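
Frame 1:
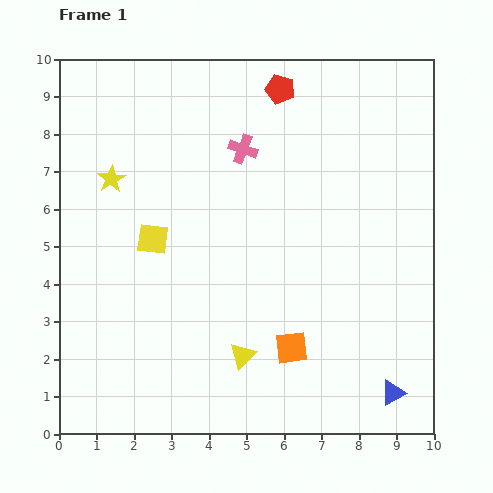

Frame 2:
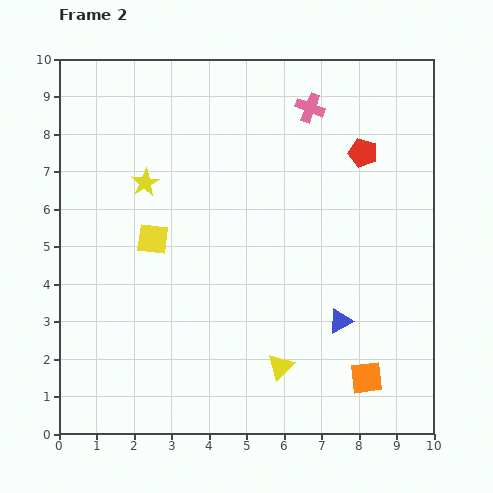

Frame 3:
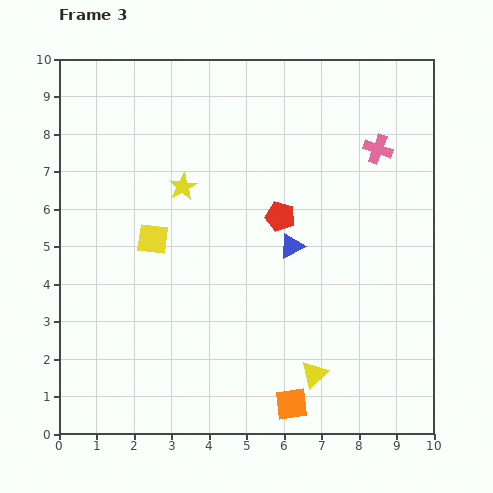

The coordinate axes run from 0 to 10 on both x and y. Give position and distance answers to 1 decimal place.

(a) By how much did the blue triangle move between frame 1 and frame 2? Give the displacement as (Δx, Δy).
(-1.4, 1.9)

The blue triangle was at (8.9, 1.1) in frame 1 and (7.5, 3.0) in frame 2.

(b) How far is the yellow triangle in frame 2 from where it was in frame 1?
1.0

The yellow triangle moved from (4.9, 2.1) to (5.9, 1.8), a distance of √(1.0² + 0.3²) ≈ 1.0.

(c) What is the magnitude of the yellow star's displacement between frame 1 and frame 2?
0.9

The yellow star moved from (1.4, 6.8) to (2.3, 6.7), a distance of √(0.9² + 0.1²) ≈ 0.9.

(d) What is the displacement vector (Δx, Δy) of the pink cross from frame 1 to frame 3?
(3.6, 0.0)

The pink cross was at (4.9, 7.6) in frame 1 and (8.5, 7.6) in frame 3.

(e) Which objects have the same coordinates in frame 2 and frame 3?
the yellow square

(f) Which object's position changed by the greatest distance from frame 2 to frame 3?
the red pentagon

(moved 2.8; next 2.4)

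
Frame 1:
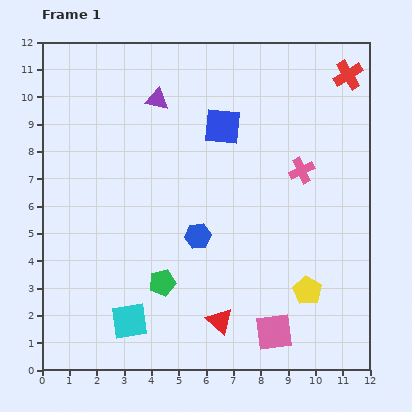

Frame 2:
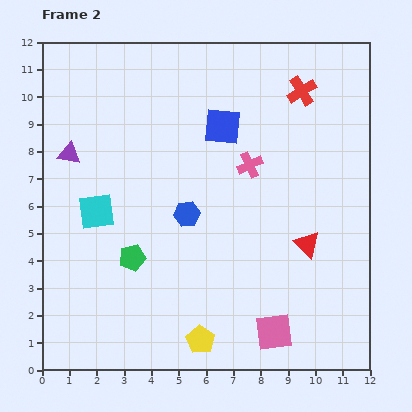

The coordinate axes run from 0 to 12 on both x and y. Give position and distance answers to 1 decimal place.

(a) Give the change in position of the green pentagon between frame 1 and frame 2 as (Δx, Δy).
(-1.1, 0.9)

The green pentagon was at (4.4, 3.2) in frame 1 and (3.3, 4.1) in frame 2.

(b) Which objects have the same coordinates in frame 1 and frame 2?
the blue square, the pink square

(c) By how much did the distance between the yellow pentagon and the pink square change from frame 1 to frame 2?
+0.8

Distance in frame 1: 1.9. Distance in frame 2: 2.7.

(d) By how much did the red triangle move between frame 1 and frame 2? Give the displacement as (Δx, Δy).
(3.2, 2.8)

The red triangle was at (6.5, 1.8) in frame 1 and (9.7, 4.6) in frame 2.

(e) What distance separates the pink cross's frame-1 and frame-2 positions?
1.9

The pink cross moved from (9.5, 7.3) to (7.6, 7.5), a distance of √(1.9² + 0.2²) ≈ 1.9.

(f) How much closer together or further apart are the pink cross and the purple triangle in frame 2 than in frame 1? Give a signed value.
+0.7

Distance in frame 1: 5.9. Distance in frame 2: 6.6.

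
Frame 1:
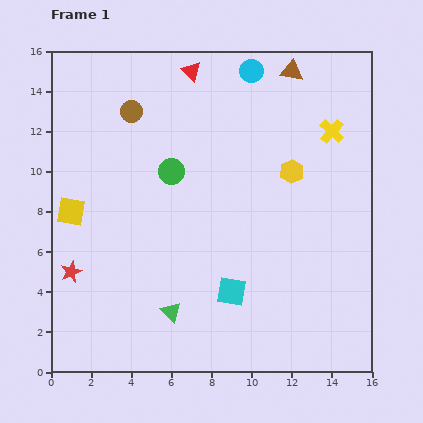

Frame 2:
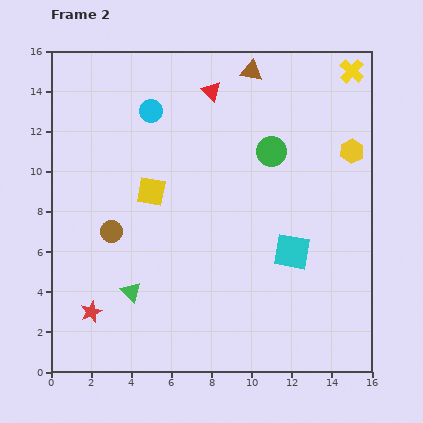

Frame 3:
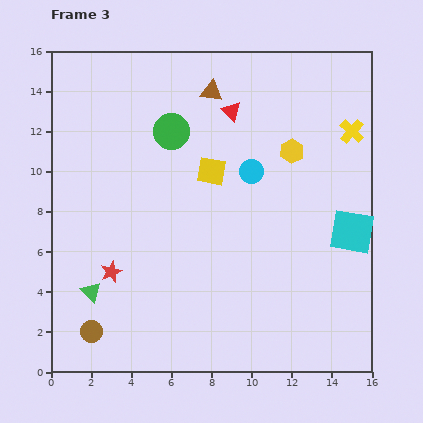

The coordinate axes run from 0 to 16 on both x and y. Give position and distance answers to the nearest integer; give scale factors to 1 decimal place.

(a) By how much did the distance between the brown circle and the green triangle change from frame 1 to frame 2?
-7

Distance in frame 1: 10. Distance in frame 2: 3.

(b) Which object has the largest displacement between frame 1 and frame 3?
the brown circle

(moved 11; next 7)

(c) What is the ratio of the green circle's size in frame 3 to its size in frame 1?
1.4×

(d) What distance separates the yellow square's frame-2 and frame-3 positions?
3

The yellow square moved from (5, 9) to (8, 10), a distance of √(3² + 1²) ≈ 3.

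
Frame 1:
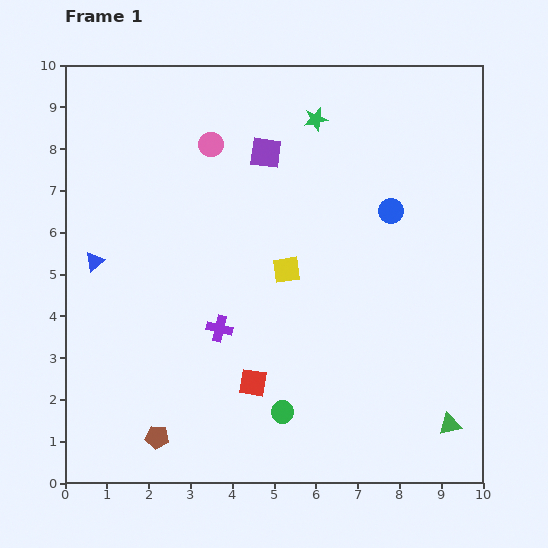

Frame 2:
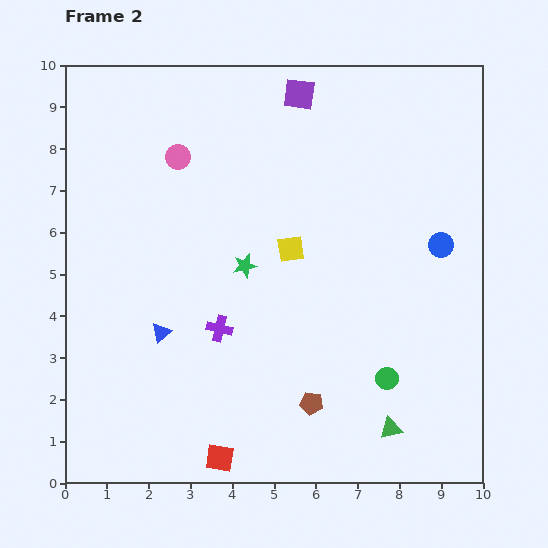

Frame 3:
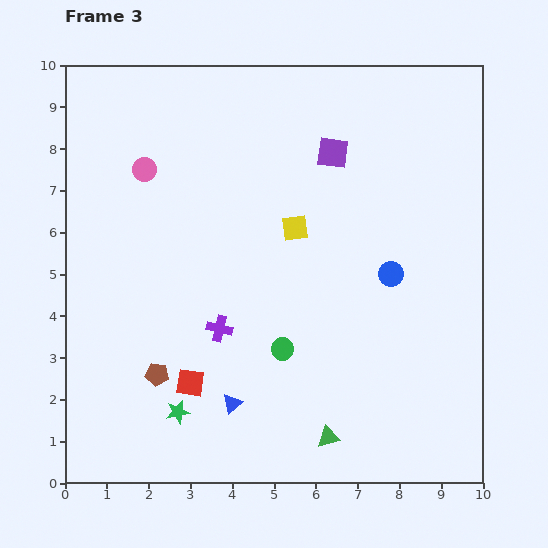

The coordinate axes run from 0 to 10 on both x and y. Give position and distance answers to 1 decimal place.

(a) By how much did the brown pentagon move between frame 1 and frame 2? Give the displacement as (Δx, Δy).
(3.7, 0.8)

The brown pentagon was at (2.2, 1.1) in frame 1 and (5.9, 1.9) in frame 2.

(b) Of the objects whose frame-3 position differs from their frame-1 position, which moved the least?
the yellow square

(moved 1.0)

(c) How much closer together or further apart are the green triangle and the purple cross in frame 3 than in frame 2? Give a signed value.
-1.1

Distance in frame 2: 4.8. Distance in frame 3: 3.7.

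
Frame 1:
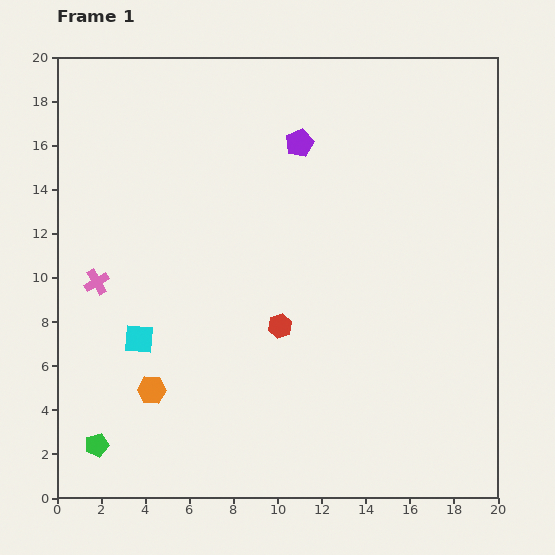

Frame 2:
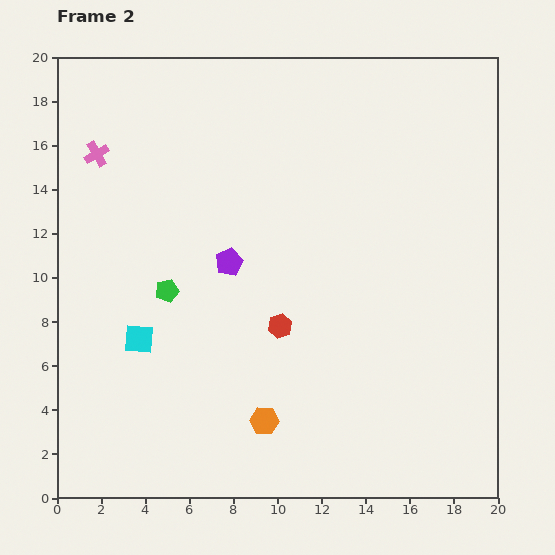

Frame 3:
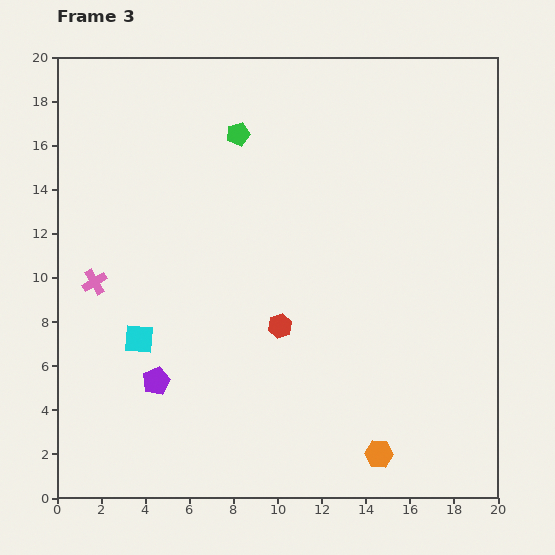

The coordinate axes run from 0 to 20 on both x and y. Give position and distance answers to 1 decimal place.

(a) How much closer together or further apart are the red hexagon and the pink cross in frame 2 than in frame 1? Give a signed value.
+2.9

Distance in frame 1: 8.5. Distance in frame 2: 11.4.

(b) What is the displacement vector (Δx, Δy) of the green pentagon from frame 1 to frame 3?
(6.4, 14.1)

The green pentagon was at (1.8, 2.4) in frame 1 and (8.2, 16.5) in frame 3.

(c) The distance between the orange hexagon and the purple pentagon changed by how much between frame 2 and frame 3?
+3.2

Distance in frame 2: 7.4. Distance in frame 3: 10.6.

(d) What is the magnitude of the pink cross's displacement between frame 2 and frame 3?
5.8

The pink cross moved from (1.8, 15.6) to (1.7, 9.8), a distance of √(0.1² + 5.8²) ≈ 5.8.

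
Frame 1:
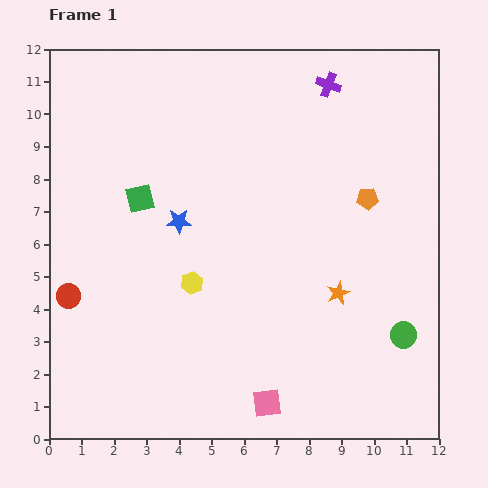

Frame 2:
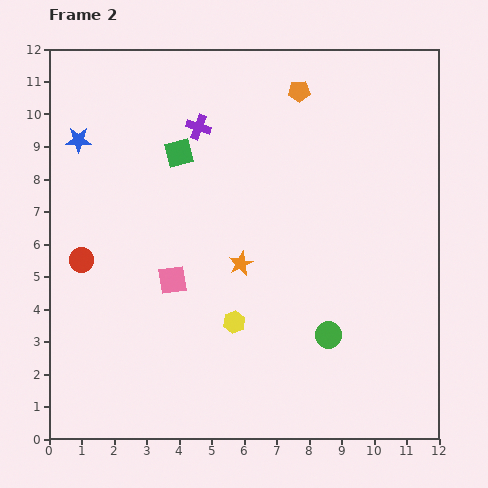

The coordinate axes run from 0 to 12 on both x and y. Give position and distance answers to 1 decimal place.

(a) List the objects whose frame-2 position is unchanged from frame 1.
none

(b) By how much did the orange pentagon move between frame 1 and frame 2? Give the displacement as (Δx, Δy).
(-2.1, 3.3)

The orange pentagon was at (9.8, 7.4) in frame 1 and (7.7, 10.7) in frame 2.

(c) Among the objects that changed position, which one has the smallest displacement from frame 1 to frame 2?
the red circle

(moved 1.2)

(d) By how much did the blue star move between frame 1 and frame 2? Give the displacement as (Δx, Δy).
(-3.1, 2.5)

The blue star was at (4.0, 6.7) in frame 1 and (0.9, 9.2) in frame 2.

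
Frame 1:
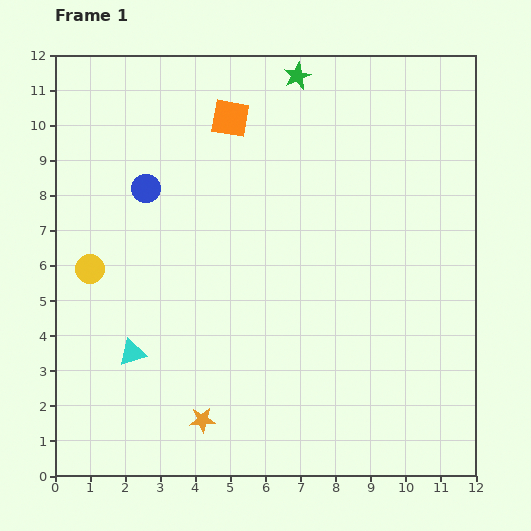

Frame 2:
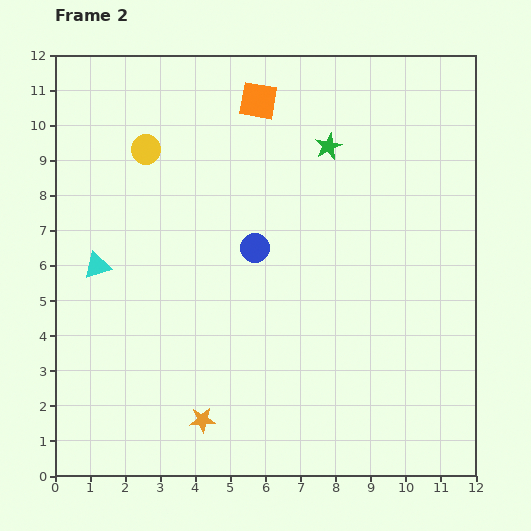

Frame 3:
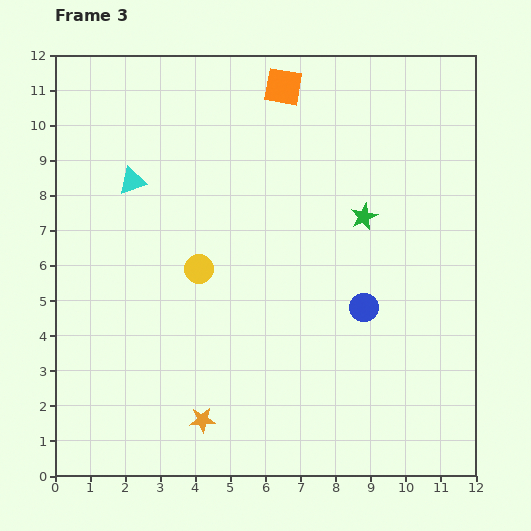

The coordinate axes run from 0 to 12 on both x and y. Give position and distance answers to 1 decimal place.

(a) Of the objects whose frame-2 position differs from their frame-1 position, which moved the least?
the orange square

(moved 0.9)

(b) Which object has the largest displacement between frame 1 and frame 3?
the blue circle

(moved 7.1; next 4.9)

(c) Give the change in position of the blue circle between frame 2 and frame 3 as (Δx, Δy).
(3.1, -1.7)

The blue circle was at (5.7, 6.5) in frame 2 and (8.8, 4.8) in frame 3.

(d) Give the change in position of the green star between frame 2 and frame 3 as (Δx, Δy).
(1.0, -2.0)

The green star was at (7.8, 9.4) in frame 2 and (8.8, 7.4) in frame 3.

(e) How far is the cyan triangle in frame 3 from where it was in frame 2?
2.6

The cyan triangle moved from (1.2, 6.0) to (2.2, 8.4), a distance of √(1.0² + 2.4²) ≈ 2.6.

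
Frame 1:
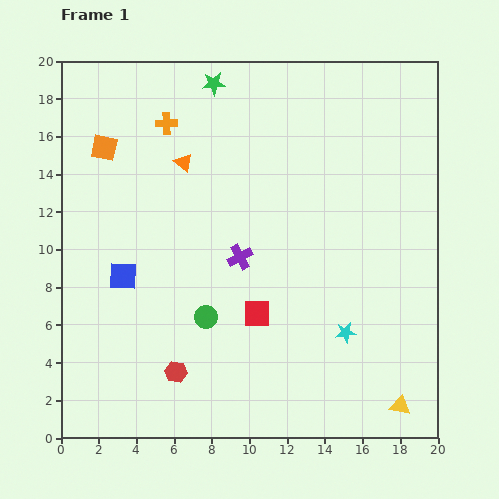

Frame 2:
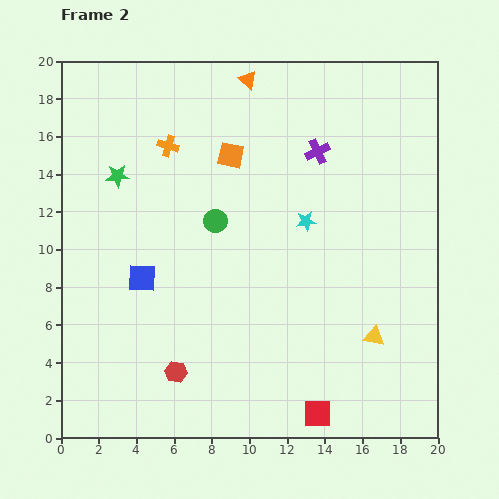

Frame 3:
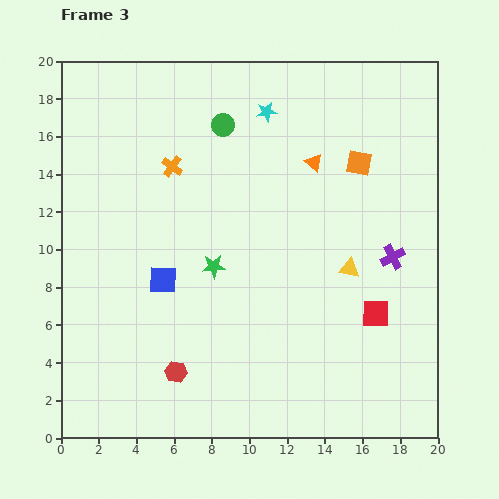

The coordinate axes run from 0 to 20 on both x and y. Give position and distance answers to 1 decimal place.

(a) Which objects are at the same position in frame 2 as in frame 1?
the red hexagon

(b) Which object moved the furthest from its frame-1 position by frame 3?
the orange square

(moved 13.5; next 12.4)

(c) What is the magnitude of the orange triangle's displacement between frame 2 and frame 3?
5.6

The orange triangle moved from (9.9, 19.0) to (13.4, 14.6), a distance of √(3.5² + 4.4²) ≈ 5.6.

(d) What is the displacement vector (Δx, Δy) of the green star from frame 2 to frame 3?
(5.1, -4.8)

The green star was at (3.0, 13.9) in frame 2 and (8.1, 9.1) in frame 3.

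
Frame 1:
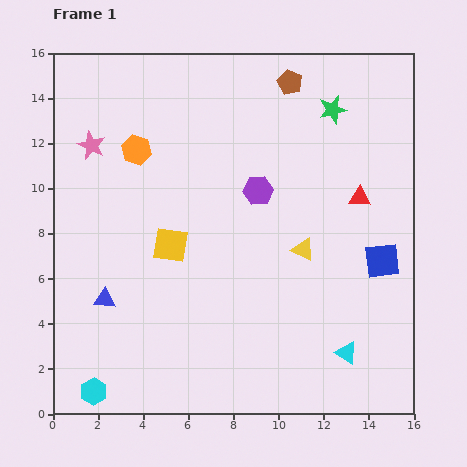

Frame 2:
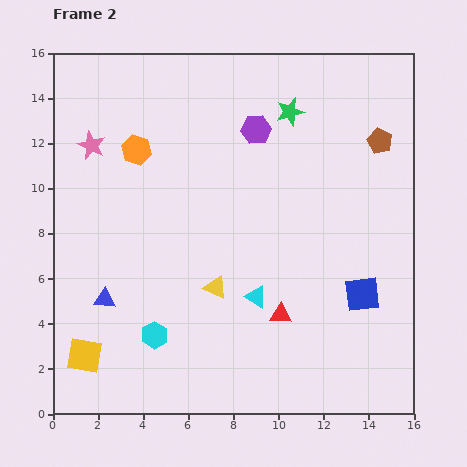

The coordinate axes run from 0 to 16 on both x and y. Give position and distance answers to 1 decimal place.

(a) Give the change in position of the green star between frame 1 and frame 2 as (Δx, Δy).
(-1.9, -0.1)

The green star was at (12.4, 13.5) in frame 1 and (10.5, 13.4) in frame 2.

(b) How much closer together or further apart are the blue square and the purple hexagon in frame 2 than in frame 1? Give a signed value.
+2.4

Distance in frame 1: 6.3. Distance in frame 2: 8.7.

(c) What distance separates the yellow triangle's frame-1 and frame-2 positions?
4.3

The yellow triangle moved from (11.1, 7.3) to (7.2, 5.6), a distance of √(3.9² + 1.7²) ≈ 4.3.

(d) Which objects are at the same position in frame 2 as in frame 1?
the pink star, the blue triangle, the orange hexagon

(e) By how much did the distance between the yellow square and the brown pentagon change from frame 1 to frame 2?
+7.3

Distance in frame 1: 8.9. Distance in frame 2: 16.2.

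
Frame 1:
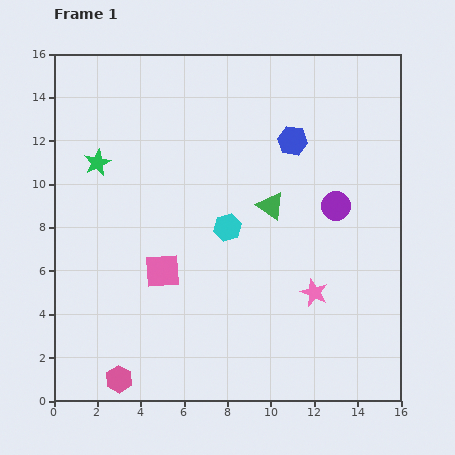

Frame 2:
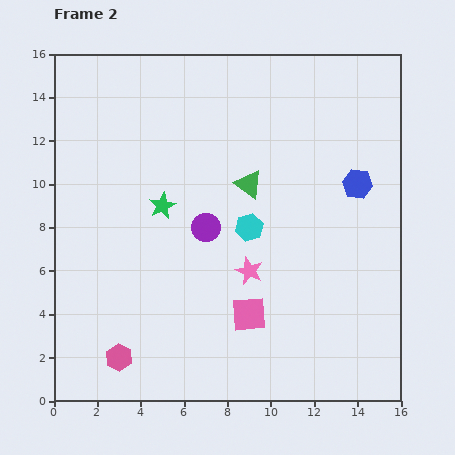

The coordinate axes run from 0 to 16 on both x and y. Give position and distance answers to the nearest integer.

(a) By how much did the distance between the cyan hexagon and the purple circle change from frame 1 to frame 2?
-3

Distance in frame 1: 5. Distance in frame 2: 2.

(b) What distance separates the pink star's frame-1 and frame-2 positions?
3

The pink star moved from (12, 5) to (9, 6), a distance of √(3² + 1²) ≈ 3.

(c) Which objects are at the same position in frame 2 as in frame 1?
none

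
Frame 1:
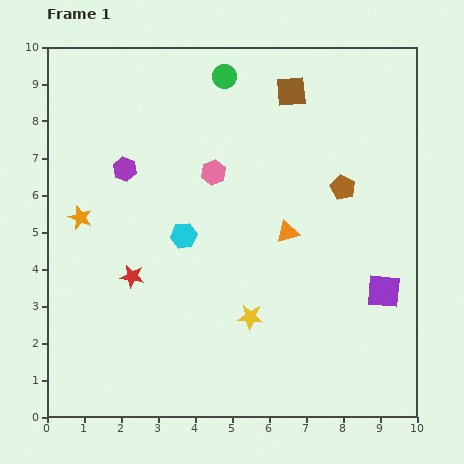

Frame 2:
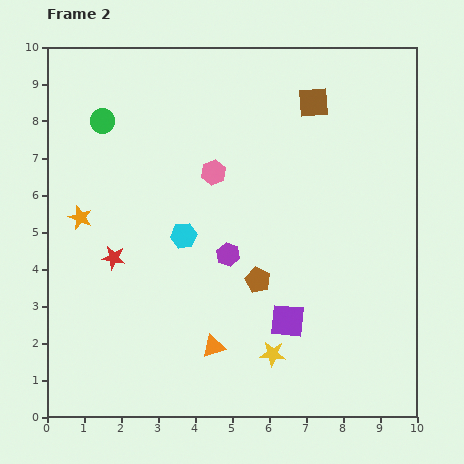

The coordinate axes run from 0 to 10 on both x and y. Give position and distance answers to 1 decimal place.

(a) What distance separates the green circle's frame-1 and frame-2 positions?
3.5

The green circle moved from (4.8, 9.2) to (1.5, 8.0), a distance of √(3.3² + 1.2²) ≈ 3.5.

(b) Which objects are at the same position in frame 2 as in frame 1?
the pink hexagon, the cyan hexagon, the orange star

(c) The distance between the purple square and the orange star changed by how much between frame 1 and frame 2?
-2.1

Distance in frame 1: 8.4. Distance in frame 2: 6.3.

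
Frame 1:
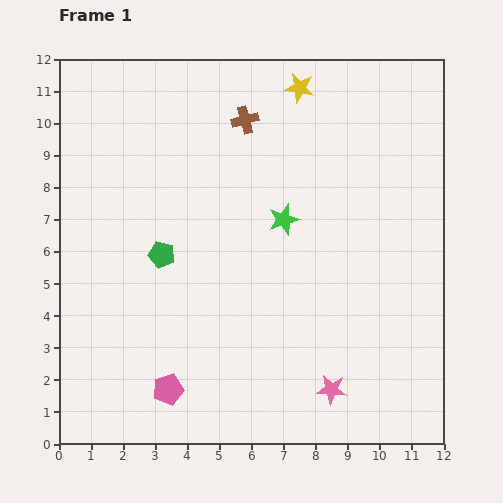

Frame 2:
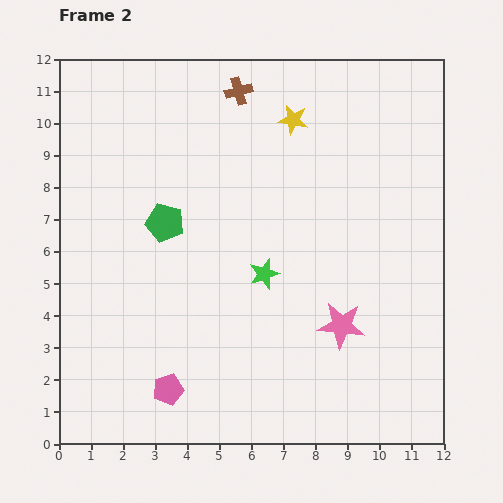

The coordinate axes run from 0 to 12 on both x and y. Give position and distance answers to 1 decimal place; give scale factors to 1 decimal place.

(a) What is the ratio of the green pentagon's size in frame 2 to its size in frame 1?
1.5×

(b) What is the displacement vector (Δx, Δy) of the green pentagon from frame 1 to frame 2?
(0.1, 1.0)

The green pentagon was at (3.2, 5.9) in frame 1 and (3.3, 6.9) in frame 2.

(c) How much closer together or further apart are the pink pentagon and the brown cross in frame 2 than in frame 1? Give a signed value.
+0.9

Distance in frame 1: 8.7. Distance in frame 2: 9.6.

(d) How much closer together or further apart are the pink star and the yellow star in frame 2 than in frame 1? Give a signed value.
-2.9

Distance in frame 1: 9.5. Distance in frame 2: 6.6.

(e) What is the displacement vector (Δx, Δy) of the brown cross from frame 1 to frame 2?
(-0.2, 0.9)

The brown cross was at (5.8, 10.1) in frame 1 and (5.6, 11.0) in frame 2.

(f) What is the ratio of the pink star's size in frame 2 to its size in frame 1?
1.6×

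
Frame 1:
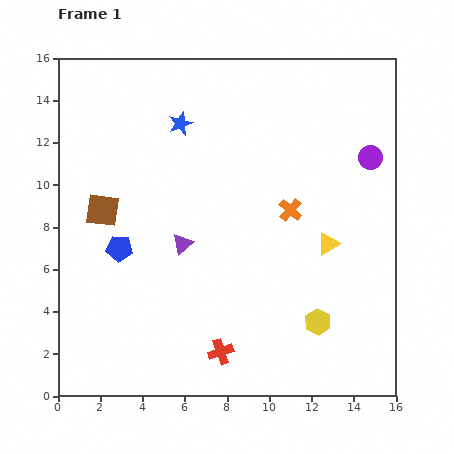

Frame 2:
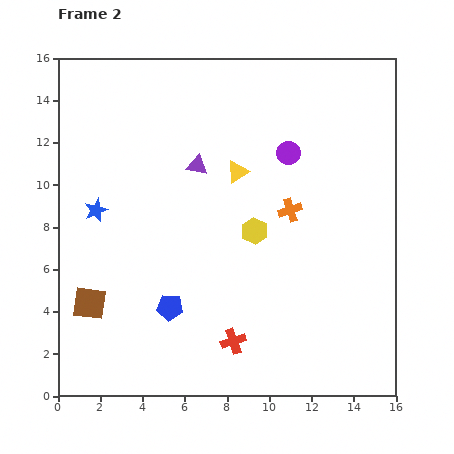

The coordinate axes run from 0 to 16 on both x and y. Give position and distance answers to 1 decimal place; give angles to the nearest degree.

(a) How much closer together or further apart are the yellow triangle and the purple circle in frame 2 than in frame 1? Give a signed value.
-2.0

Distance in frame 1: 4.6. Distance in frame 2: 2.6.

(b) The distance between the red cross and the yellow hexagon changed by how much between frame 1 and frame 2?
+0.5

Distance in frame 1: 4.8. Distance in frame 2: 5.3.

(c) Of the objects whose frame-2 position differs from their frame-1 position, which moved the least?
the red cross

(moved 0.8)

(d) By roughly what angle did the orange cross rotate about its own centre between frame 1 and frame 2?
31° clockwise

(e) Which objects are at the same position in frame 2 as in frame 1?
the orange cross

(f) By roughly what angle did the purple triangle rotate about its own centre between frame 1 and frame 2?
51° clockwise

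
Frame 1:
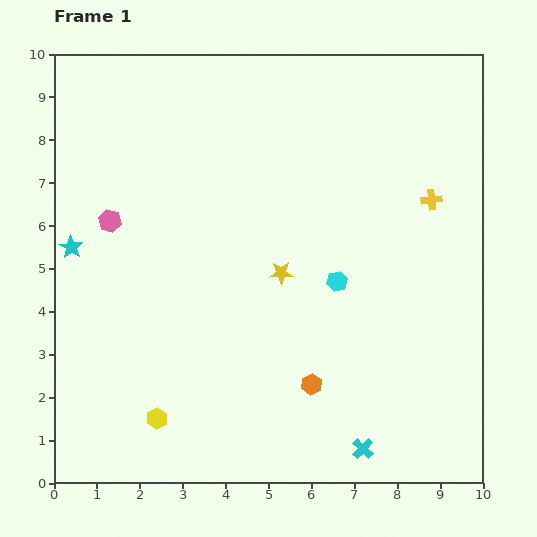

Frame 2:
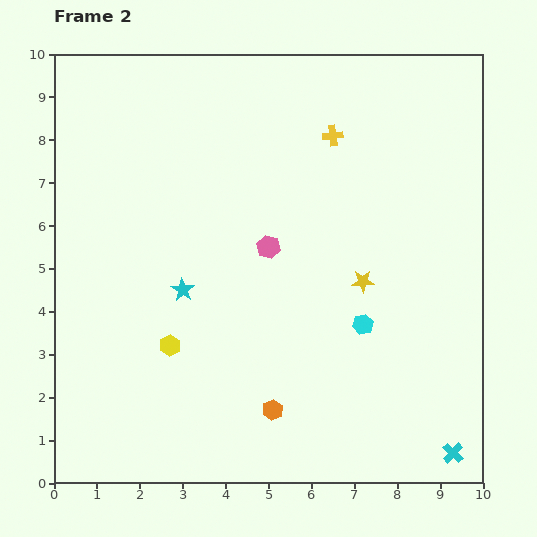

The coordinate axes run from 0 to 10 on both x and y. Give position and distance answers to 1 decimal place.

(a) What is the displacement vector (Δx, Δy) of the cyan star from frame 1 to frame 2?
(2.6, -1.0)

The cyan star was at (0.4, 5.5) in frame 1 and (3.0, 4.5) in frame 2.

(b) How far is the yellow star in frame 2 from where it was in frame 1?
1.9

The yellow star moved from (5.3, 4.9) to (7.2, 4.7), a distance of √(1.9² + 0.2²) ≈ 1.9.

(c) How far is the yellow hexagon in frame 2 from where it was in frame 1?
1.7

The yellow hexagon moved from (2.4, 1.5) to (2.7, 3.2), a distance of √(0.3² + 1.7²) ≈ 1.7.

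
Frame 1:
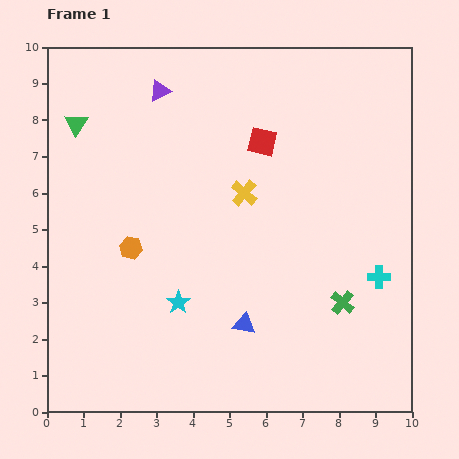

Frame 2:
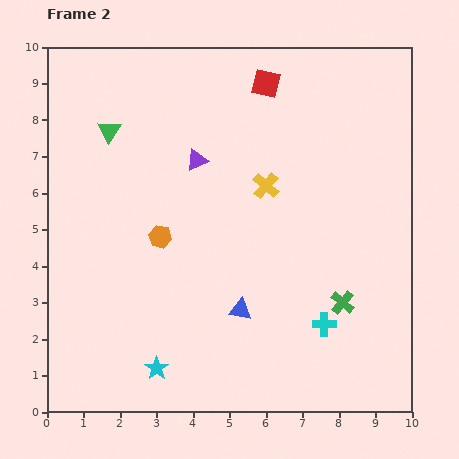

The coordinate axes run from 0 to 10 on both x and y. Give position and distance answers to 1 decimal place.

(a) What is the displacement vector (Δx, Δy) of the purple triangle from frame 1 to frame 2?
(1.0, -1.9)

The purple triangle was at (3.1, 8.8) in frame 1 and (4.1, 6.9) in frame 2.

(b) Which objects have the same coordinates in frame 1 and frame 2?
the green cross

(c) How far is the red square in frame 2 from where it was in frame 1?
1.6

The red square moved from (5.9, 7.4) to (6.0, 9.0), a distance of √(0.1² + 1.6²) ≈ 1.6.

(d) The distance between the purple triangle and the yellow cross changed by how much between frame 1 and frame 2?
-1.6

Distance in frame 1: 3.6. Distance in frame 2: 2.0.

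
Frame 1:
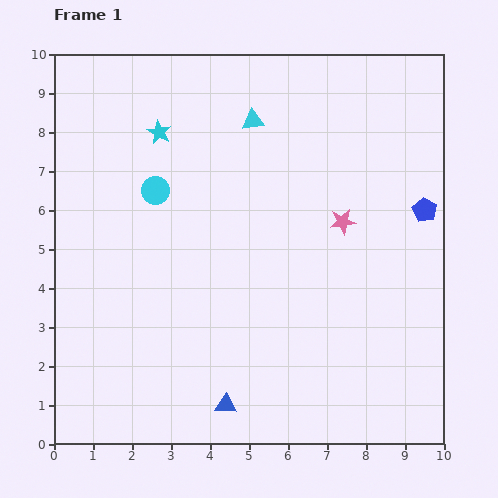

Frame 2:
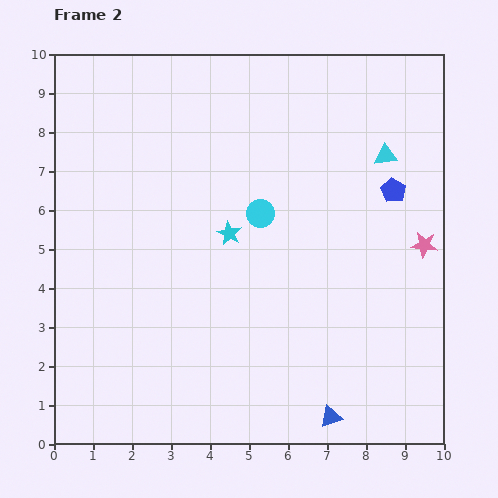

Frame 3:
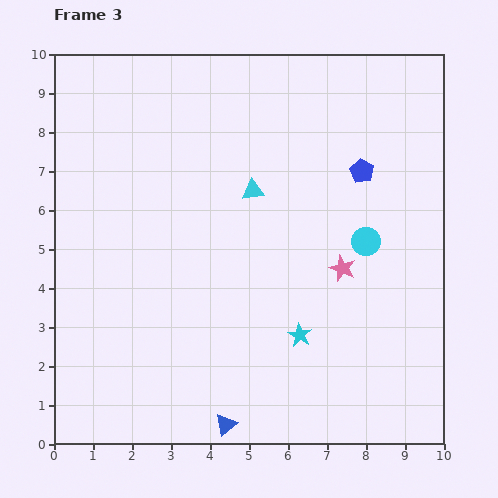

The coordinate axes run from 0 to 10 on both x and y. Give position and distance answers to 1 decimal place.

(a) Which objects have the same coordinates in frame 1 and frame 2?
none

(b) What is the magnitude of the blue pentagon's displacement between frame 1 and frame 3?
1.9

The blue pentagon moved from (9.5, 6.0) to (7.9, 7.0), a distance of √(1.6² + 1.0²) ≈ 1.9.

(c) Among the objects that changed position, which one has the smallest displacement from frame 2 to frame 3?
the blue pentagon

(moved 0.9)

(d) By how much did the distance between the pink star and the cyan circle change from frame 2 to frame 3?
-3.4

Distance in frame 2: 4.3. Distance in frame 3: 0.9.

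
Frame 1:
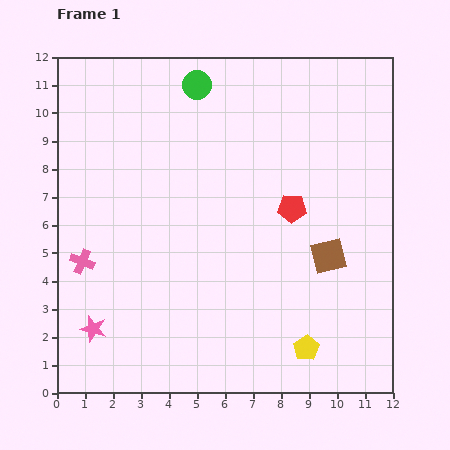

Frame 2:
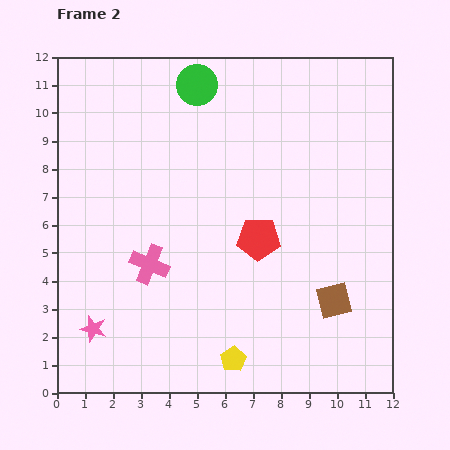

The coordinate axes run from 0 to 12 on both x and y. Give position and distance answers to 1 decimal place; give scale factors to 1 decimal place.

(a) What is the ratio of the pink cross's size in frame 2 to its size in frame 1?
1.6×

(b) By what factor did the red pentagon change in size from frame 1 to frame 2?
1.5×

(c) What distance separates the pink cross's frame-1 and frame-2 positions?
2.4

The pink cross moved from (0.9, 4.7) to (3.3, 4.6), a distance of √(2.4² + 0.1²) ≈ 2.4.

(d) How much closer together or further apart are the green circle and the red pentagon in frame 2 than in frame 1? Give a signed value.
+0.3

Distance in frame 1: 5.6. Distance in frame 2: 5.9.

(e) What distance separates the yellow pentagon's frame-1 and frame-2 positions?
2.6

The yellow pentagon moved from (8.9, 1.6) to (6.3, 1.2), a distance of √(2.6² + 0.4²) ≈ 2.6.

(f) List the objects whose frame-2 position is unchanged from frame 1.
the pink star, the green circle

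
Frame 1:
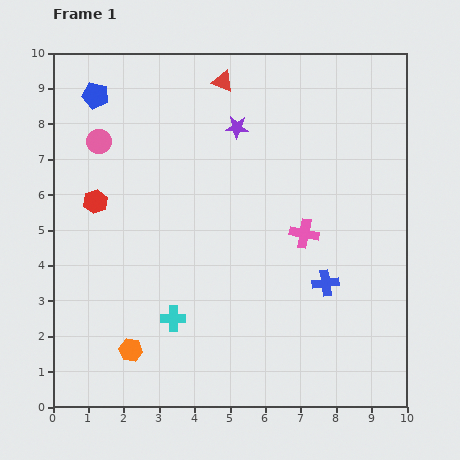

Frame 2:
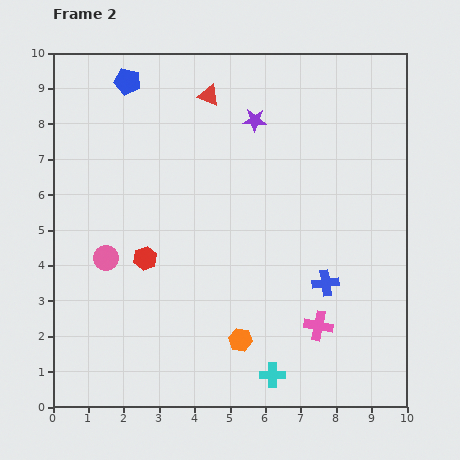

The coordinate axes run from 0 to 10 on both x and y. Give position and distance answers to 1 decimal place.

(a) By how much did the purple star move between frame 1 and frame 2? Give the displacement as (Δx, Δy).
(0.5, 0.2)

The purple star was at (5.2, 7.9) in frame 1 and (5.7, 8.1) in frame 2.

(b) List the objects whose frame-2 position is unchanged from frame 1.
the blue cross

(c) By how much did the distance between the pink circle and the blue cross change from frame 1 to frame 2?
-1.3

Distance in frame 1: 7.5. Distance in frame 2: 6.2.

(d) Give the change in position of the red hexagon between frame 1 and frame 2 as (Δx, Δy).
(1.4, -1.6)

The red hexagon was at (1.2, 5.8) in frame 1 and (2.6, 4.2) in frame 2.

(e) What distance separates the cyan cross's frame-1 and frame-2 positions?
3.2

The cyan cross moved from (3.4, 2.5) to (6.2, 0.9), a distance of √(2.8² + 1.6²) ≈ 3.2.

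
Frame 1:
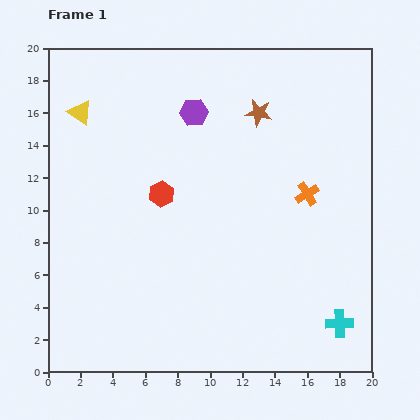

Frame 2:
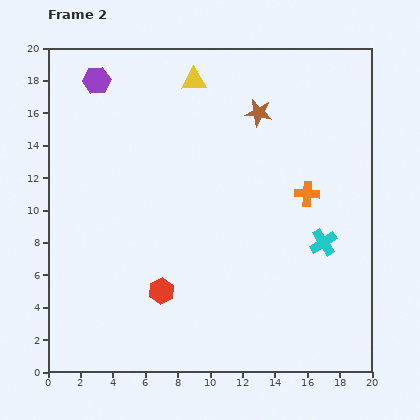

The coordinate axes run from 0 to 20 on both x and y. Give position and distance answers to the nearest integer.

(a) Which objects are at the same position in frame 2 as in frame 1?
the orange cross, the brown star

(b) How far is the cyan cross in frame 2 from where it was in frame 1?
5

The cyan cross moved from (18, 3) to (17, 8), a distance of √(1² + 5²) ≈ 5.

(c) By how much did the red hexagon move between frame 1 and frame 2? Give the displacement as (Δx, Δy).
(0, -6)

The red hexagon was at (7, 11) in frame 1 and (7, 5) in frame 2.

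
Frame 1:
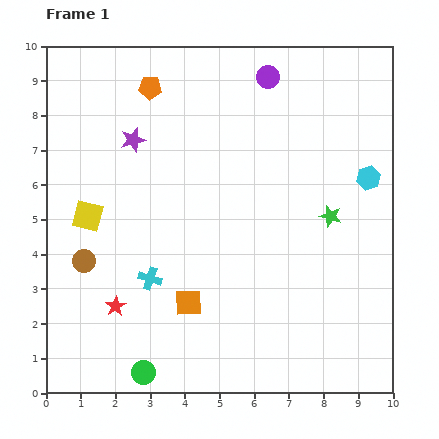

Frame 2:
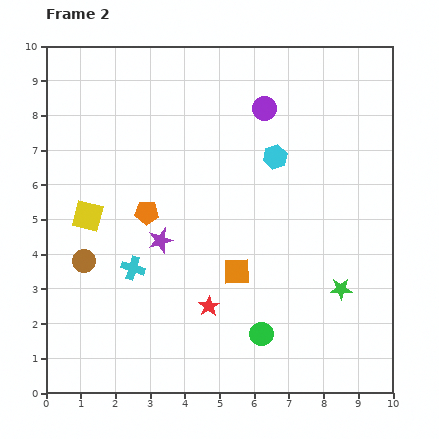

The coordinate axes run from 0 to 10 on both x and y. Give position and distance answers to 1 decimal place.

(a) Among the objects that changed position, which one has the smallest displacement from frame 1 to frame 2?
the cyan cross

(moved 0.6)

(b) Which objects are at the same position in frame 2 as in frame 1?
the yellow square, the brown circle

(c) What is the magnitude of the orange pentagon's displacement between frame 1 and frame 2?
3.6

The orange pentagon moved from (3.0, 8.8) to (2.9, 5.2), a distance of √(0.1² + 3.6²) ≈ 3.6.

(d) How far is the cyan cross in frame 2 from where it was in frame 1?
0.6

The cyan cross moved from (3.0, 3.3) to (2.5, 3.6), a distance of √(0.5² + 0.3²) ≈ 0.6.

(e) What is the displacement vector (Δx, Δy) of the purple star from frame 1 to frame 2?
(0.8, -2.9)

The purple star was at (2.5, 7.3) in frame 1 and (3.3, 4.4) in frame 2.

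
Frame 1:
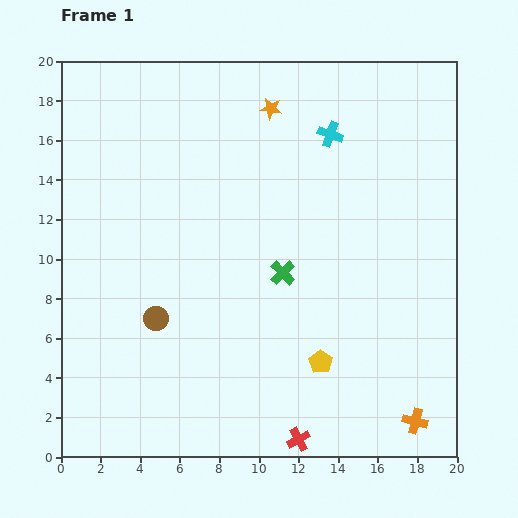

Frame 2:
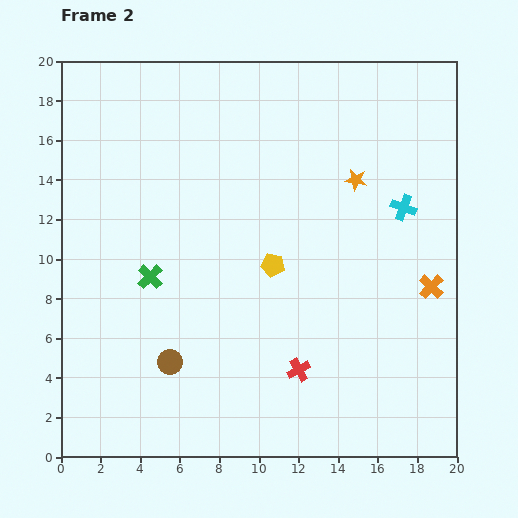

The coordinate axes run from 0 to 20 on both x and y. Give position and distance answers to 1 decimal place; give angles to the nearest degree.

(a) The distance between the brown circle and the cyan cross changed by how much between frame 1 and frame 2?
+1.3

Distance in frame 1: 12.8. Distance in frame 2: 14.1.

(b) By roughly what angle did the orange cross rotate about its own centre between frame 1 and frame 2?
30° clockwise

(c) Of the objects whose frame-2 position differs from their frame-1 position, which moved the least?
the brown circle

(moved 2.3)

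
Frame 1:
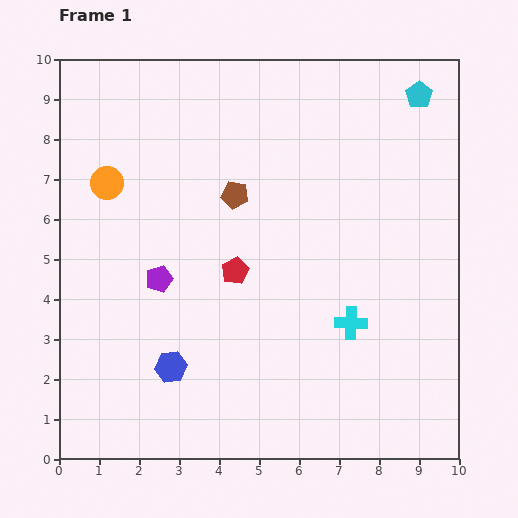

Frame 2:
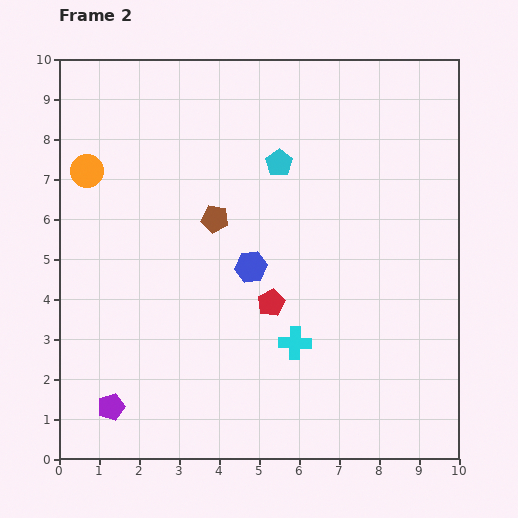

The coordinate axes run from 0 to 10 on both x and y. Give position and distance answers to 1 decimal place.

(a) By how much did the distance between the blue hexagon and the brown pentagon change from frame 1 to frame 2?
-3.1

Distance in frame 1: 4.6. Distance in frame 2: 1.5.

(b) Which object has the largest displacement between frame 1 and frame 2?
the cyan pentagon

(moved 3.9; next 3.4)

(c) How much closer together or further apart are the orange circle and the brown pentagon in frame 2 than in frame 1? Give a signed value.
+0.2

Distance in frame 1: 3.2. Distance in frame 2: 3.4.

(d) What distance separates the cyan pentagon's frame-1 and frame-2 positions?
3.9

The cyan pentagon moved from (9.0, 9.1) to (5.5, 7.4), a distance of √(3.5² + 1.7²) ≈ 3.9.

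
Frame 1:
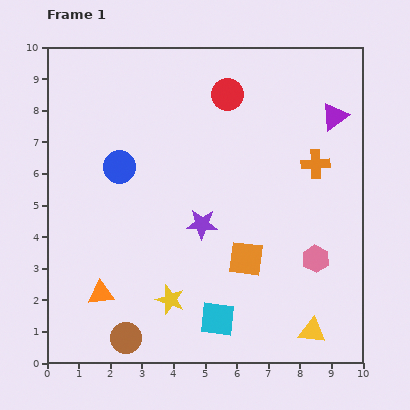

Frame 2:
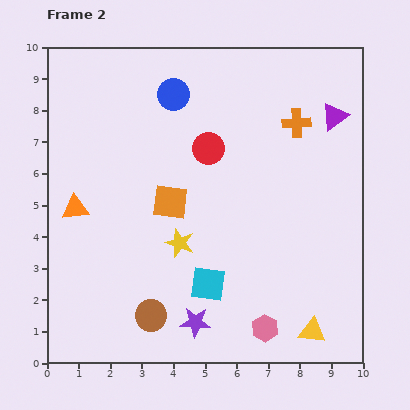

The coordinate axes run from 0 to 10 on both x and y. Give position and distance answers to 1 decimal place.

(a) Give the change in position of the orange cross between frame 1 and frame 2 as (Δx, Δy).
(-0.6, 1.3)

The orange cross was at (8.5, 6.3) in frame 1 and (7.9, 7.6) in frame 2.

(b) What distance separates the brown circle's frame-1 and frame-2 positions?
1.1

The brown circle moved from (2.5, 0.8) to (3.3, 1.5), a distance of √(0.8² + 0.7²) ≈ 1.1.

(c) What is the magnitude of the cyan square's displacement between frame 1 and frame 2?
1.1

The cyan square moved from (5.4, 1.4) to (5.1, 2.5), a distance of √(0.3² + 1.1²) ≈ 1.1.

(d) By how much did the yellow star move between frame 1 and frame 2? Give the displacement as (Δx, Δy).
(0.3, 1.8)

The yellow star was at (3.9, 2.0) in frame 1 and (4.2, 3.8) in frame 2.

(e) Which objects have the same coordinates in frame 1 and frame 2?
the purple triangle, the yellow triangle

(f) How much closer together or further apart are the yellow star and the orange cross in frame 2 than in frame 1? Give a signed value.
-1.0

Distance in frame 1: 6.3. Distance in frame 2: 5.3.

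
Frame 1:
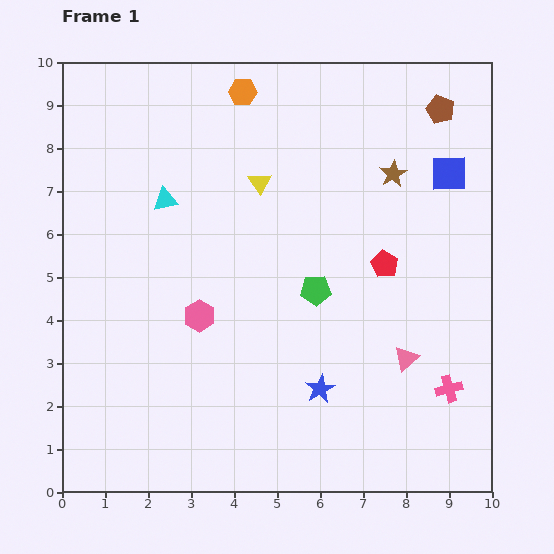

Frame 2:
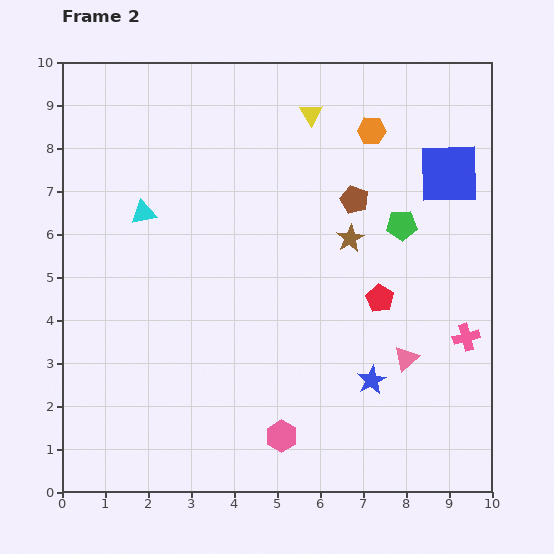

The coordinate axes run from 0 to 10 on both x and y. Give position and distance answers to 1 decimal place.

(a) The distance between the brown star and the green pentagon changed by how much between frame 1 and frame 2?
-2.0

Distance in frame 1: 3.2. Distance in frame 2: 1.2.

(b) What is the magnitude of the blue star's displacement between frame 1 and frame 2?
1.2

The blue star moved from (6.0, 2.4) to (7.2, 2.6), a distance of √(1.2² + 0.2²) ≈ 1.2.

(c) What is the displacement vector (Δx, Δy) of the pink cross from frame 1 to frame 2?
(0.4, 1.2)

The pink cross was at (9.0, 2.4) in frame 1 and (9.4, 3.6) in frame 2.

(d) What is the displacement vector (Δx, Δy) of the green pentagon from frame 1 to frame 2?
(2.0, 1.5)

The green pentagon was at (5.9, 4.7) in frame 1 and (7.9, 6.2) in frame 2.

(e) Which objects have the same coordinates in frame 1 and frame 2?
the pink triangle, the blue square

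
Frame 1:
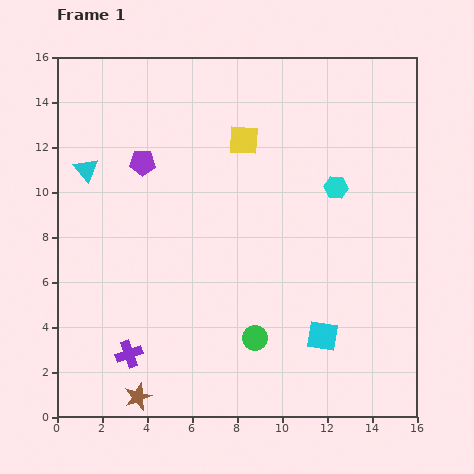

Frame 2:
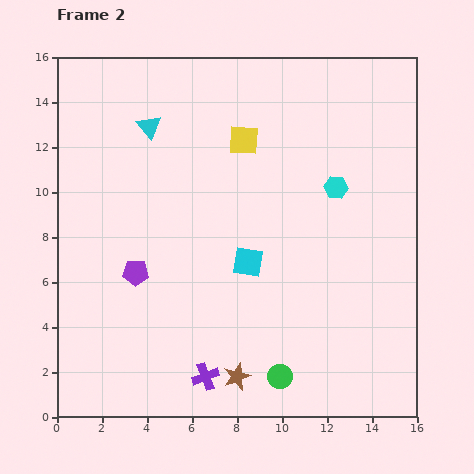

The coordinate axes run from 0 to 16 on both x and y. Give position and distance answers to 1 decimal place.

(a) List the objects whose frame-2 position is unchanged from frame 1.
the cyan hexagon, the yellow square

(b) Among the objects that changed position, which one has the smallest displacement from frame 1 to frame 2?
the green circle

(moved 2.0)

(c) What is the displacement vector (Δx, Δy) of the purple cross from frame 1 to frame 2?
(3.4, -1.0)

The purple cross was at (3.2, 2.8) in frame 1 and (6.6, 1.8) in frame 2.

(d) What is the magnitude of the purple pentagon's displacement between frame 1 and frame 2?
4.9

The purple pentagon moved from (3.8, 11.3) to (3.5, 6.4), a distance of √(0.3² + 4.9²) ≈ 4.9.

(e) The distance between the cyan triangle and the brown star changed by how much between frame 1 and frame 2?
+1.4

Distance in frame 1: 10.4. Distance in frame 2: 11.8.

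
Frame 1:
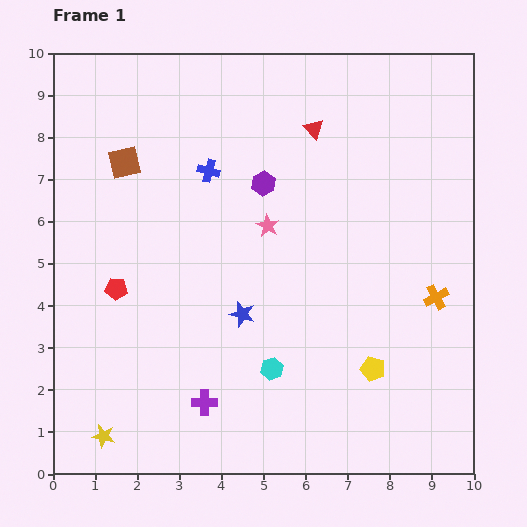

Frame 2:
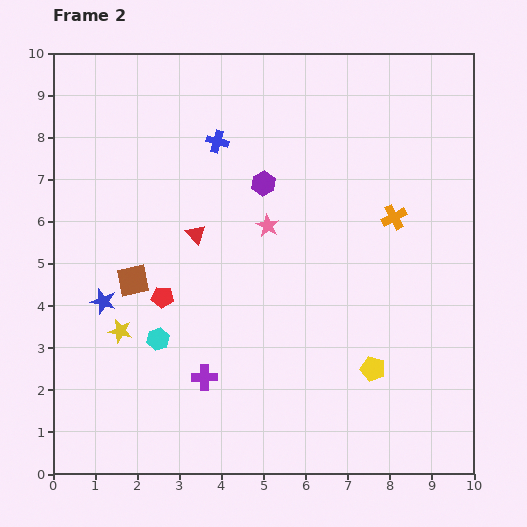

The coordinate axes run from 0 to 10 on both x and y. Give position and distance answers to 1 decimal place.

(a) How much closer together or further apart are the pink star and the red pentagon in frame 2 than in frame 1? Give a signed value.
-0.9

Distance in frame 1: 3.9. Distance in frame 2: 3.0.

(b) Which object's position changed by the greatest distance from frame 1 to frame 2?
the red triangle

(moved 3.8; next 3.3)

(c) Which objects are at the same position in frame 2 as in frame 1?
the yellow pentagon, the purple hexagon, the pink star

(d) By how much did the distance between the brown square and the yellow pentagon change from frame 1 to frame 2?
-1.6

Distance in frame 1: 7.7. Distance in frame 2: 6.1.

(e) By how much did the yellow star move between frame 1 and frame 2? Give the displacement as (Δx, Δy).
(0.4, 2.5)

The yellow star was at (1.2, 0.9) in frame 1 and (1.6, 3.4) in frame 2.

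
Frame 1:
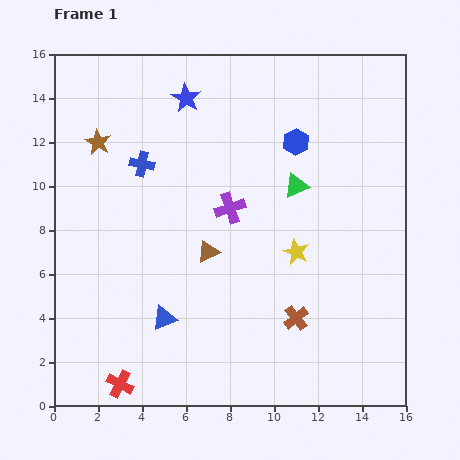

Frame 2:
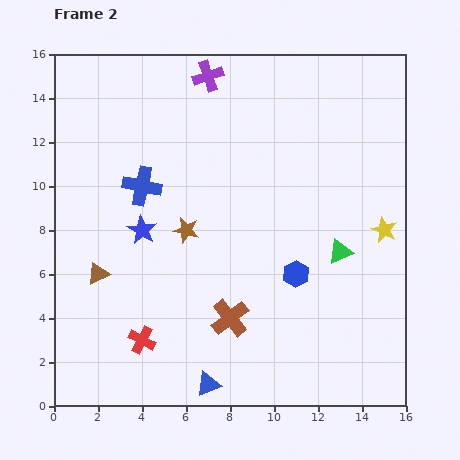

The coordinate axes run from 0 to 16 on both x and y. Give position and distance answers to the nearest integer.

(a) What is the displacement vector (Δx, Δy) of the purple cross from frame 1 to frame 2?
(-1, 6)

The purple cross was at (8, 9) in frame 1 and (7, 15) in frame 2.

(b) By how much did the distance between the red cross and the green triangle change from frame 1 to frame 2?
-2

Distance in frame 1: 12. Distance in frame 2: 10.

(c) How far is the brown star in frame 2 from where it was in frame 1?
6

The brown star moved from (2, 12) to (6, 8), a distance of √(4² + 4²) ≈ 6.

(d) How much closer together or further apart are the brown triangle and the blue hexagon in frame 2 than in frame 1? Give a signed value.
+3

Distance in frame 1: 6. Distance in frame 2: 9.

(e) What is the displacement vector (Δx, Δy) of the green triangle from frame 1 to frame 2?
(2, -3)

The green triangle was at (11, 10) in frame 1 and (13, 7) in frame 2.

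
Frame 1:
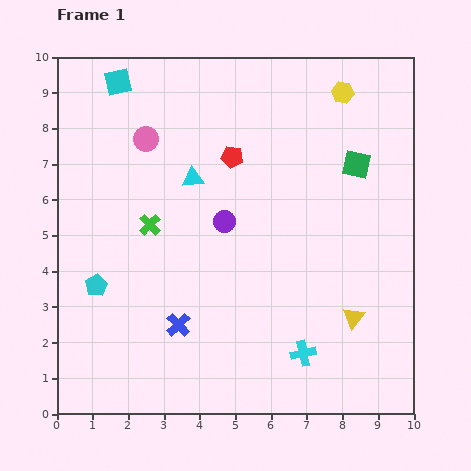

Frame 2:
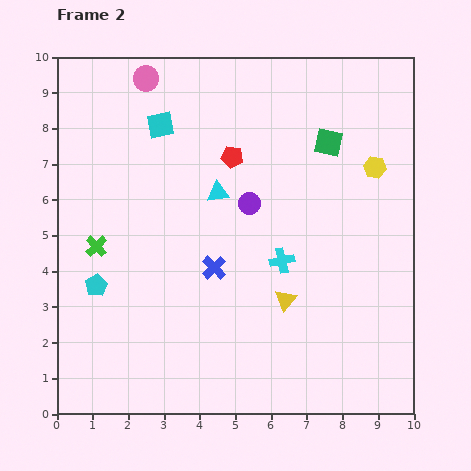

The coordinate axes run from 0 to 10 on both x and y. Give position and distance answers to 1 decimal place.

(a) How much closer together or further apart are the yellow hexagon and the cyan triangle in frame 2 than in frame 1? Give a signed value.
-0.3

Distance in frame 1: 4.8. Distance in frame 2: 4.5.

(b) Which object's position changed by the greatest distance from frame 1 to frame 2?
the cyan cross

(moved 2.7; next 2.3)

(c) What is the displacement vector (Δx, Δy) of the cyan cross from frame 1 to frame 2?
(-0.6, 2.6)

The cyan cross was at (6.9, 1.7) in frame 1 and (6.3, 4.3) in frame 2.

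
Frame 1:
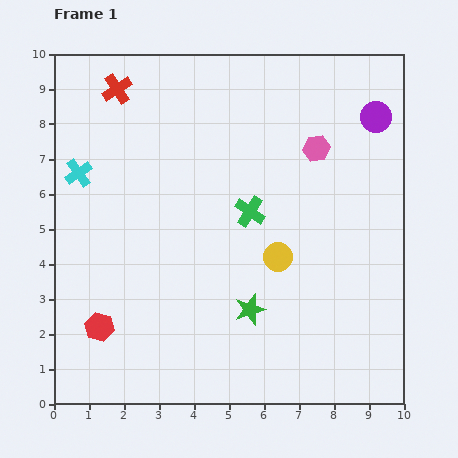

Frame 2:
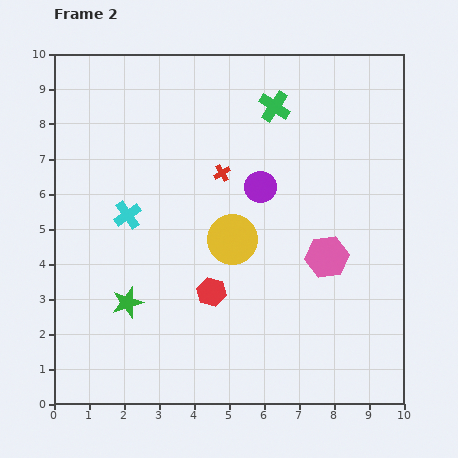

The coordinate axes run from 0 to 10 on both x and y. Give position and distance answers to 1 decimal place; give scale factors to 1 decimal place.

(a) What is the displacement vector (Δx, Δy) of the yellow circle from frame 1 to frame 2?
(-1.3, 0.5)

The yellow circle was at (6.4, 4.2) in frame 1 and (5.1, 4.7) in frame 2.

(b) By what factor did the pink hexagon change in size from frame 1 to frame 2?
1.6×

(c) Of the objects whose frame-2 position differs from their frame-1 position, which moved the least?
the yellow circle

(moved 1.4)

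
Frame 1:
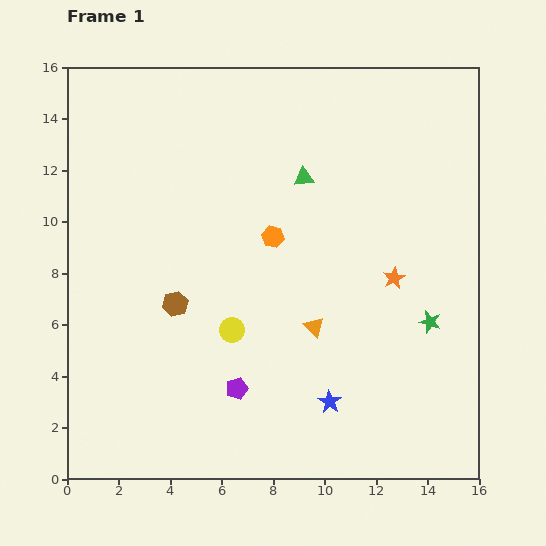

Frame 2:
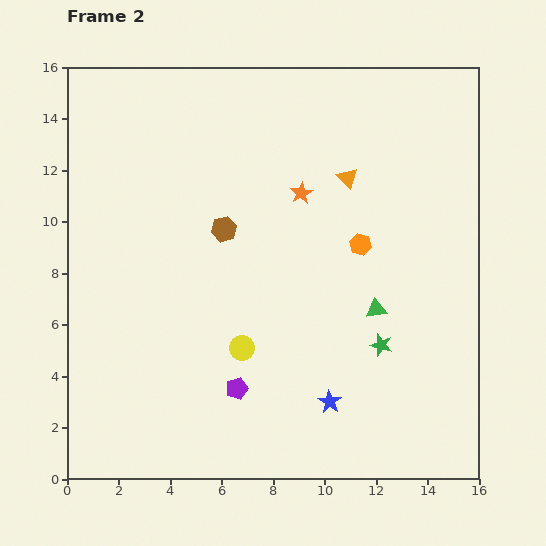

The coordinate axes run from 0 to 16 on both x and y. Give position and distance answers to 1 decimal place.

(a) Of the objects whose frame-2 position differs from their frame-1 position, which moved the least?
the yellow circle

(moved 0.8)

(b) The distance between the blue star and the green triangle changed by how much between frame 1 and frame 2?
-4.8

Distance in frame 1: 8.8. Distance in frame 2: 4.0.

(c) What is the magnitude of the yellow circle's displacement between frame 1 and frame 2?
0.8

The yellow circle moved from (6.4, 5.8) to (6.8, 5.1), a distance of √(0.4² + 0.7²) ≈ 0.8.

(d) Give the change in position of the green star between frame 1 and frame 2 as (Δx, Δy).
(-1.9, -0.9)

The green star was at (14.1, 6.1) in frame 1 and (12.2, 5.2) in frame 2.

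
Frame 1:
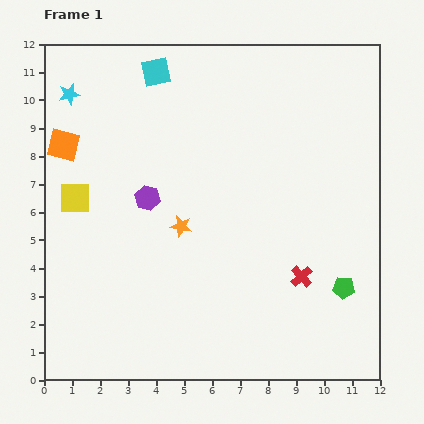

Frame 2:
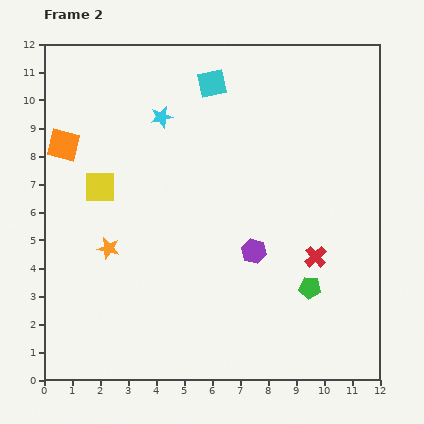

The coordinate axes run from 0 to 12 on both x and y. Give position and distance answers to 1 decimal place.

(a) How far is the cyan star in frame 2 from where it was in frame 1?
3.4

The cyan star moved from (0.9, 10.2) to (4.2, 9.4), a distance of √(3.3² + 0.8²) ≈ 3.4.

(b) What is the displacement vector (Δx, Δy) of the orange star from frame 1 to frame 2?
(-2.6, -0.8)

The orange star was at (4.9, 5.5) in frame 1 and (2.3, 4.7) in frame 2.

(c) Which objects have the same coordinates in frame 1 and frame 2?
the orange square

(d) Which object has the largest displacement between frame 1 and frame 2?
the purple hexagon

(moved 4.2; next 3.4)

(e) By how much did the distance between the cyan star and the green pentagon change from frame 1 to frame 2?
-3.9

Distance in frame 1: 12.0. Distance in frame 2: 8.1.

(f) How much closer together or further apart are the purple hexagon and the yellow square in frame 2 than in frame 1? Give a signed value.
+3.4

Distance in frame 1: 2.6. Distance in frame 2: 6.0.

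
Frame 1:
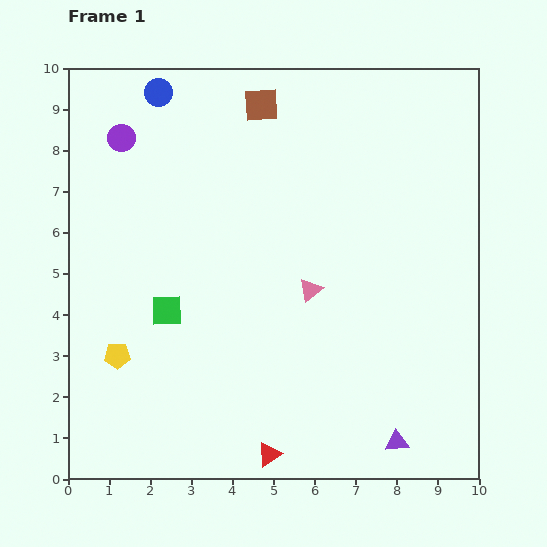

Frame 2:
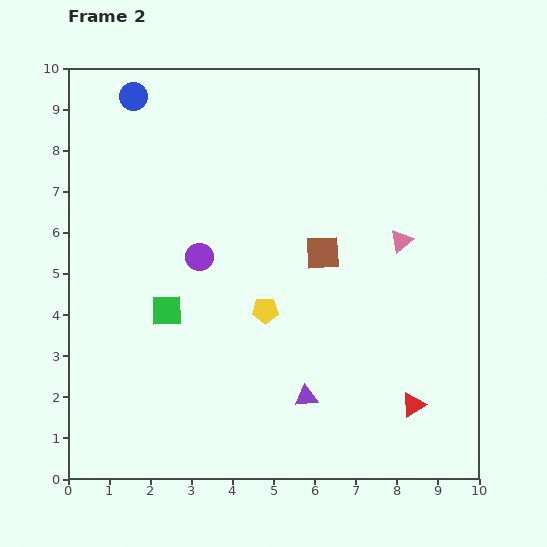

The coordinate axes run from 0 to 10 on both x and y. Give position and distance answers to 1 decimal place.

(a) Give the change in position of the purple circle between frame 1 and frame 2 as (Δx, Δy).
(1.9, -2.9)

The purple circle was at (1.3, 8.3) in frame 1 and (3.2, 5.4) in frame 2.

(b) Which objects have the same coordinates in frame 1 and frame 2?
the green square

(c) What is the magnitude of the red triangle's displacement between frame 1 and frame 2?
3.7

The red triangle moved from (4.9, 0.6) to (8.4, 1.8), a distance of √(3.5² + 1.2²) ≈ 3.7.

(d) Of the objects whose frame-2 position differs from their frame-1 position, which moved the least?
the blue circle

(moved 0.6)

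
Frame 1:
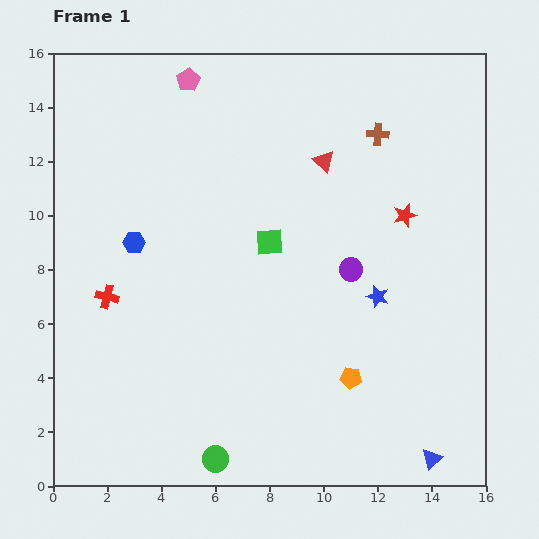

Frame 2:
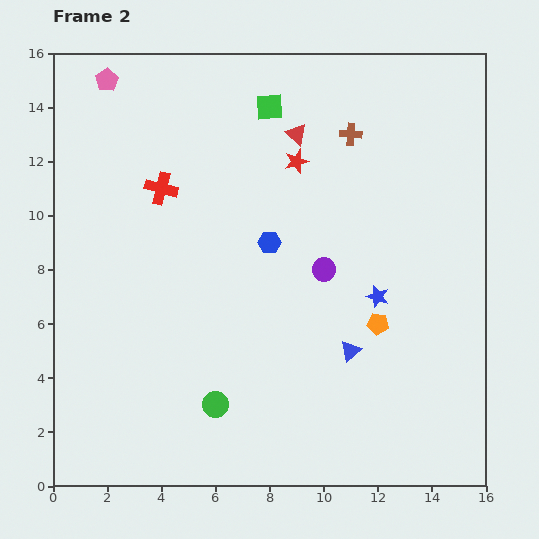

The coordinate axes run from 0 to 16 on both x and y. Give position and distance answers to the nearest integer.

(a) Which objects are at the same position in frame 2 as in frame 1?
the blue star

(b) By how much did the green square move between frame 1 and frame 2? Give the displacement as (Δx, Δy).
(0, 5)

The green square was at (8, 9) in frame 1 and (8, 14) in frame 2.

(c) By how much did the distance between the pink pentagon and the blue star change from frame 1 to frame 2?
+2

Distance in frame 1: 11. Distance in frame 2: 13.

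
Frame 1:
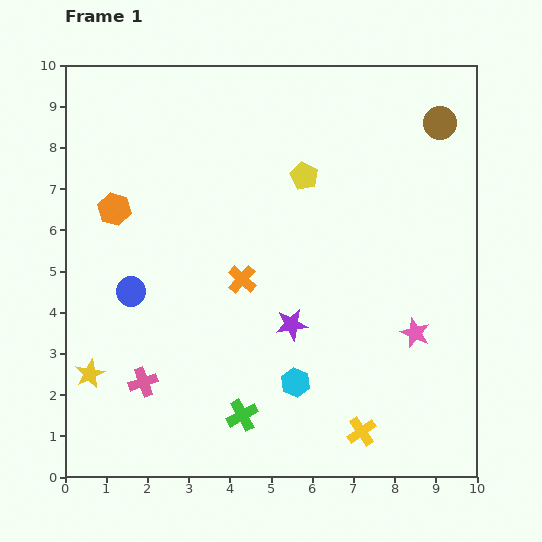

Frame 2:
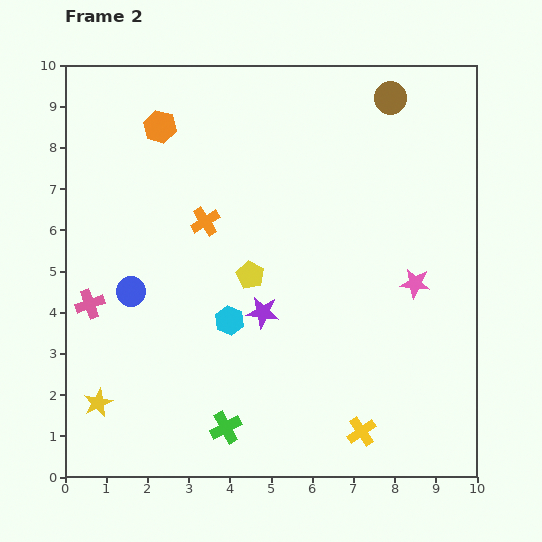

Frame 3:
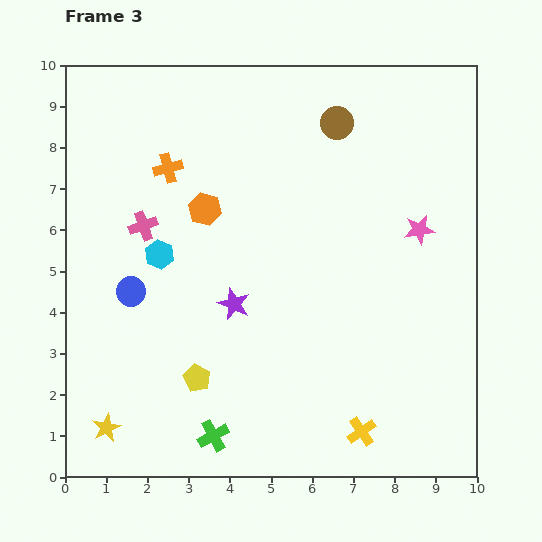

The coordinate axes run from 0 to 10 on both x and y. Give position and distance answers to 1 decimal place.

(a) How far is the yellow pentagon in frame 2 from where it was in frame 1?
2.7

The yellow pentagon moved from (5.8, 7.3) to (4.5, 4.9), a distance of √(1.3² + 2.4²) ≈ 2.7.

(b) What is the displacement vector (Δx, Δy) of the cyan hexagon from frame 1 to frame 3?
(-3.3, 3.1)

The cyan hexagon was at (5.6, 2.3) in frame 1 and (2.3, 5.4) in frame 3.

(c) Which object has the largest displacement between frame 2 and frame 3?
the yellow pentagon

(moved 2.8; next 2.3)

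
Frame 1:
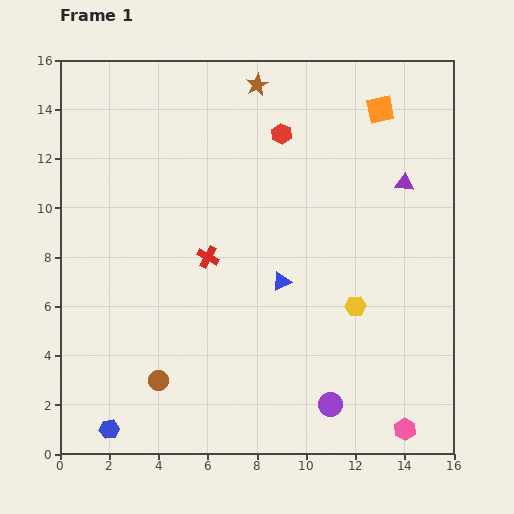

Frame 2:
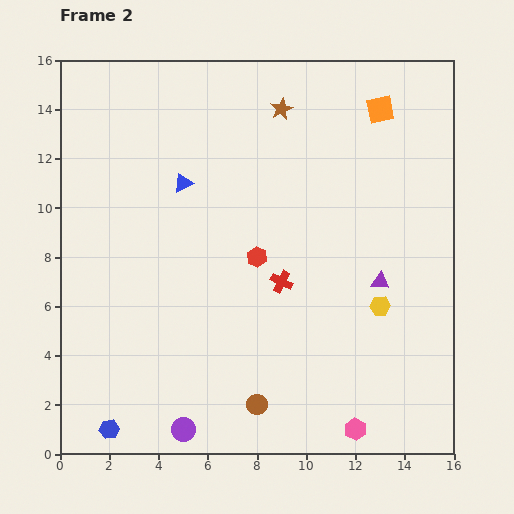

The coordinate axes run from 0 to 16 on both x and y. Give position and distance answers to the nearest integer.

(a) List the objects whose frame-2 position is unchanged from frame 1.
the blue hexagon, the orange square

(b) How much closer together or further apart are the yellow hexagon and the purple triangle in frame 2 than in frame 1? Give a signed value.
-4

Distance in frame 1: 5. Distance in frame 2: 1.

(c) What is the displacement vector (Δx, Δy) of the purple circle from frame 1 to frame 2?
(-6, -1)

The purple circle was at (11, 2) in frame 1 and (5, 1) in frame 2.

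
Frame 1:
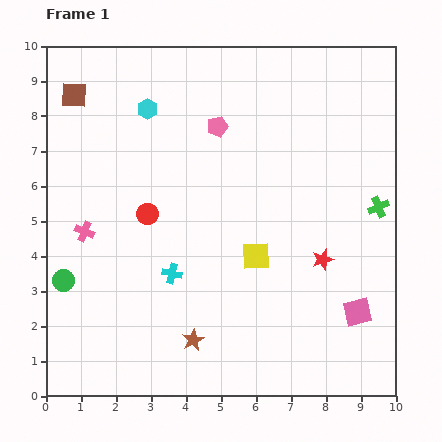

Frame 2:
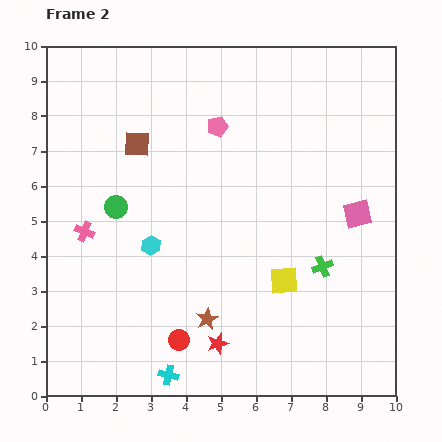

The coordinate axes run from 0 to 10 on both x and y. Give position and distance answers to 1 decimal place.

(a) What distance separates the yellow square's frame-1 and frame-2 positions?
1.1

The yellow square moved from (6.0, 4.0) to (6.8, 3.3), a distance of √(0.8² + 0.7²) ≈ 1.1.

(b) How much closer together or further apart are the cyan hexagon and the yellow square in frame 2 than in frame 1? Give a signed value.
-1.3

Distance in frame 1: 5.2. Distance in frame 2: 3.9.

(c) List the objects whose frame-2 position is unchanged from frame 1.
the pink cross, the pink pentagon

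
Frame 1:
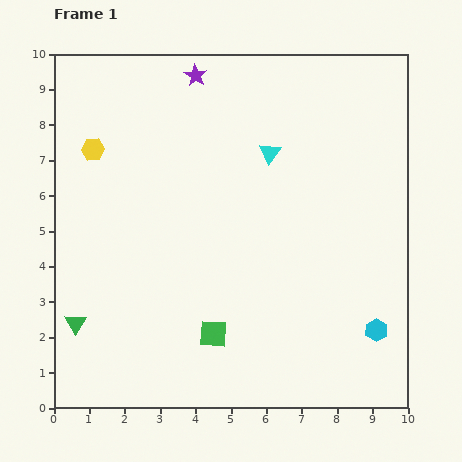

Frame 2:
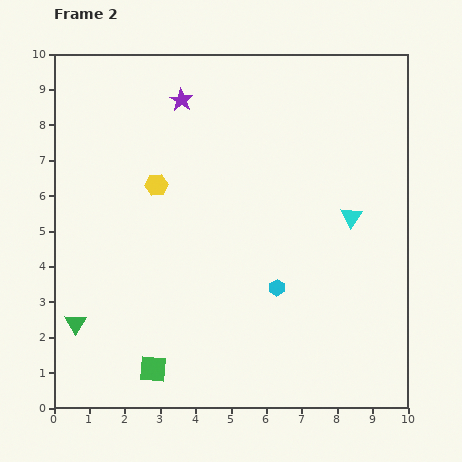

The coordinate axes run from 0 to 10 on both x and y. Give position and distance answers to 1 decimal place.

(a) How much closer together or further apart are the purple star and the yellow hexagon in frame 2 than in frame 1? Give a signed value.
-1.1

Distance in frame 1: 3.6. Distance in frame 2: 2.5.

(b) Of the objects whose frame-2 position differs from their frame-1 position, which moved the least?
the purple star

(moved 0.8)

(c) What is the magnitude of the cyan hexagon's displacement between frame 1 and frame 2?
3.0

The cyan hexagon moved from (9.1, 2.2) to (6.3, 3.4), a distance of √(2.8² + 1.2²) ≈ 3.0.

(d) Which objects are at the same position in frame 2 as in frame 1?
the green triangle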